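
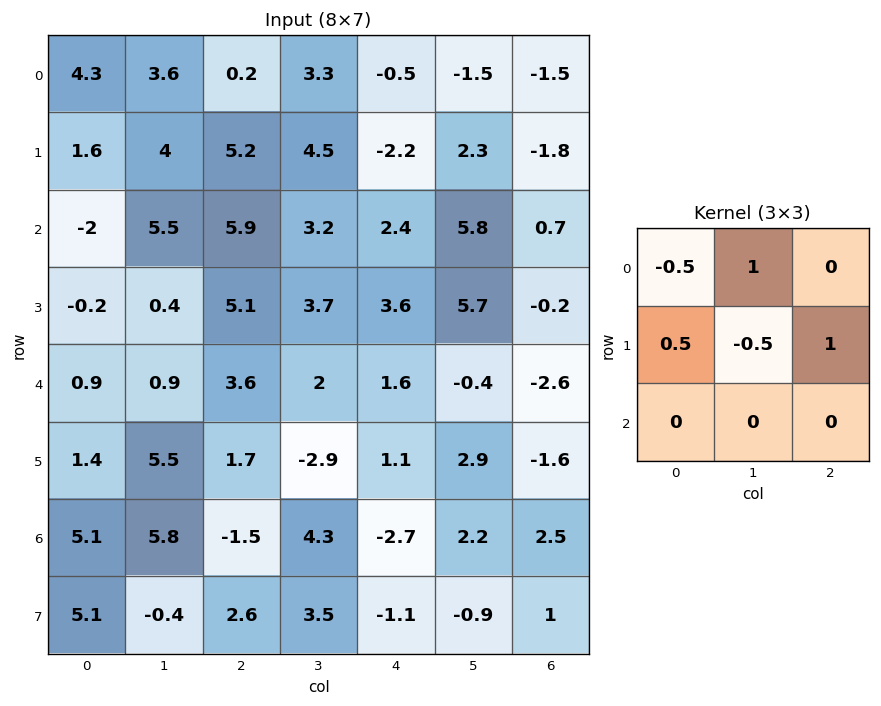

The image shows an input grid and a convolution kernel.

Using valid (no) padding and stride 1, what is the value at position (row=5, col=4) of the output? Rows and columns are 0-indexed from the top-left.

2.4

The receptive field on the input at this output position is [1.1 2.9 -1.6 / -2.7 2.2 2.5 / -1.1 -0.9 1]. Elementwise product with the kernel and sum: 1.1·-0.5 + 2.9·1 + -2.7·0.5 + 2.2·-0.5 + 2.5·1.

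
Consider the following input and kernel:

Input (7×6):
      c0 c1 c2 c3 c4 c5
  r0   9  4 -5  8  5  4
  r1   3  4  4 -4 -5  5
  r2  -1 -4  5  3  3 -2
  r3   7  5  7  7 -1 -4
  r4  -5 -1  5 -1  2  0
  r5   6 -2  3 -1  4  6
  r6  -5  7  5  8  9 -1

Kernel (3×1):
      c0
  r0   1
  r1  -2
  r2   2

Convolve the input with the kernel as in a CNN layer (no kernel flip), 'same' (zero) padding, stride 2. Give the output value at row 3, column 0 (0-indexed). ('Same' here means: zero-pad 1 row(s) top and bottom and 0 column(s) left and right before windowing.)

16

The receptive field on the zero-padded input at this output position is [6 / -5 / 0]. Elementwise product with the kernel and sum: 6·1 + -5·-2 + 0·2.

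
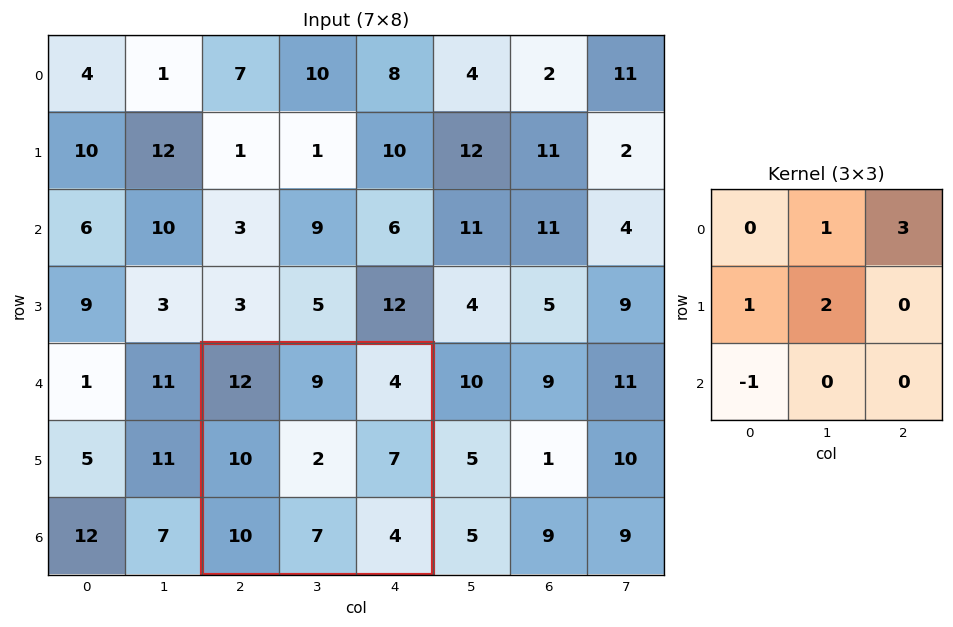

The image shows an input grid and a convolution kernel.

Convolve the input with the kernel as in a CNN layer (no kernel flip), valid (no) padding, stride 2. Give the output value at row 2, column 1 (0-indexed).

The receptive field on the input at this output position is [12 9 4 / 10 2 7 / 10 7 4]. Elementwise product with the kernel and sum: 9·1 + 4·3 + 10·1 + 2·2 + 10·-1.

25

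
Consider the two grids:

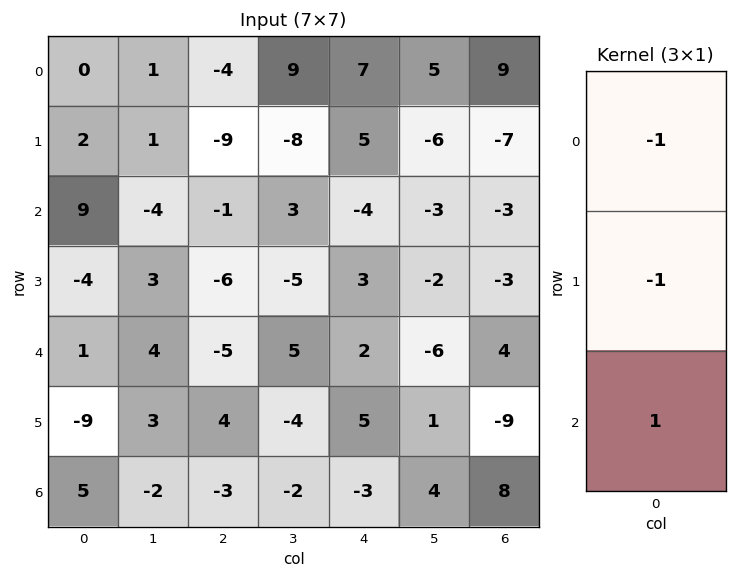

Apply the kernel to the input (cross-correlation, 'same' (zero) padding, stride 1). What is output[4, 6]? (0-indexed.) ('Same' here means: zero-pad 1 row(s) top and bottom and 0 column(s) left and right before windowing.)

-10

The receptive field on the zero-padded input at this output position is [-3 / 4 / -9]. Elementwise product with the kernel and sum: -3·-1 + 4·-1 + -9·1.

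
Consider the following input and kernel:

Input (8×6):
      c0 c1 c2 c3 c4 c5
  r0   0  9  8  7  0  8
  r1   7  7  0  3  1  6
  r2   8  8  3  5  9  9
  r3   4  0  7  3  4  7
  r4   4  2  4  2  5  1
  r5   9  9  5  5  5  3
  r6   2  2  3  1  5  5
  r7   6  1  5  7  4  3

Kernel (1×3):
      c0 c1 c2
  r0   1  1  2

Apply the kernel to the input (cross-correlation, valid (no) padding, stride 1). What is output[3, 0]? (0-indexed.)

The receptive field on the input at this output position is [4 0 7]. Elementwise product with the kernel and sum: 4·1 + 0·1 + 7·2.

18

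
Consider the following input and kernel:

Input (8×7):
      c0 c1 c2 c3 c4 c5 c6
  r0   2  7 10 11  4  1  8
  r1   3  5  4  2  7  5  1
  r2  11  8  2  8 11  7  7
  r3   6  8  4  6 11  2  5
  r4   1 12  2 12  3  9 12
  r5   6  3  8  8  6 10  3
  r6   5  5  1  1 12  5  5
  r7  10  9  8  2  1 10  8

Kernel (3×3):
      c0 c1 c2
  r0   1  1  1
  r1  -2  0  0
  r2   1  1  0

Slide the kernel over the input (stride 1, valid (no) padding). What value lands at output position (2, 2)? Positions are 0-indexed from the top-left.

The receptive field on the input at this output position is [2 8 11 / 4 6 11 / 2 12 3]. Elementwise product with the kernel and sum: 2·1 + 8·1 + 11·1 + 4·-2 + 2·1 + 12·1.

27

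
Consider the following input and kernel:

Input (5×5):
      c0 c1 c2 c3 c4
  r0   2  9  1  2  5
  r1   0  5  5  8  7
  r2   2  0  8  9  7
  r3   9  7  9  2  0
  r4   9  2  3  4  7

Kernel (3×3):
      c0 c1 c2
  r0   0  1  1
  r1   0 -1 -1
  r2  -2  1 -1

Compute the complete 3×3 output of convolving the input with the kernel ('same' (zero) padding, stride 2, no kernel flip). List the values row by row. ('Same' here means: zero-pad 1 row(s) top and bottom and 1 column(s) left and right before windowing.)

-16 -16 -14
5 -11 -4
5 4 -7

Output[0,0]: The receptive field on the zero-padded input at this output position is [0 0 0 / 0 2 9 / 0 0 5]. Elementwise product with the kernel and sum: 0·1 + 0·1 + 2·-1 + 9·-1 + 0·-2 + 0·1 + 5·-1.
Output[0,1]: The receptive field on the zero-padded input at this output position is [0 0 0 / 9 1 2 / 5 5 8]. Elementwise product with the kernel and sum: 0·1 + 0·1 + 1·-1 + 2·-1 + 5·-2 + 5·1 + 8·-1.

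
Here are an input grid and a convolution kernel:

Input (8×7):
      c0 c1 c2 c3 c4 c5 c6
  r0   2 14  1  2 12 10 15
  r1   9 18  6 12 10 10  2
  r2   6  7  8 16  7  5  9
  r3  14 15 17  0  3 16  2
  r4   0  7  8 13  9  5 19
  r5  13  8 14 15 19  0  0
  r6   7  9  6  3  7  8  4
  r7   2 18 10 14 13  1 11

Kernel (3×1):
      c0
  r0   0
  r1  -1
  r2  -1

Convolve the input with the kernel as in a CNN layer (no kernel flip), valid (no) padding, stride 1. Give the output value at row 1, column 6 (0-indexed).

The receptive field on the input at this output position is [2 / 9 / 2]. Elementwise product with the kernel and sum: 9·-1 + 2·-1.

-11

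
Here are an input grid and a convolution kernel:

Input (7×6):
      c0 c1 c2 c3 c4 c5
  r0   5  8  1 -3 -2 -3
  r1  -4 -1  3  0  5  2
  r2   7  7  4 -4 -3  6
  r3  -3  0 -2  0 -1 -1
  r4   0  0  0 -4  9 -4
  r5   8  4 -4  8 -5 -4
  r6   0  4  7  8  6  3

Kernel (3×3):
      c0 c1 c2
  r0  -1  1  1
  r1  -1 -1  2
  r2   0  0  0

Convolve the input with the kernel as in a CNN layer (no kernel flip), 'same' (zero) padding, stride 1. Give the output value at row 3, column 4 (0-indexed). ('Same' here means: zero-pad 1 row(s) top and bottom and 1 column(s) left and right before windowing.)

6

The receptive field on the zero-padded input at this output position is [-4 -3 6 / 0 -1 -1 / -4 9 -4]. Elementwise product with the kernel and sum: -4·-1 + -3·1 + 6·1 + 0·-1 + -1·-1 + -1·2.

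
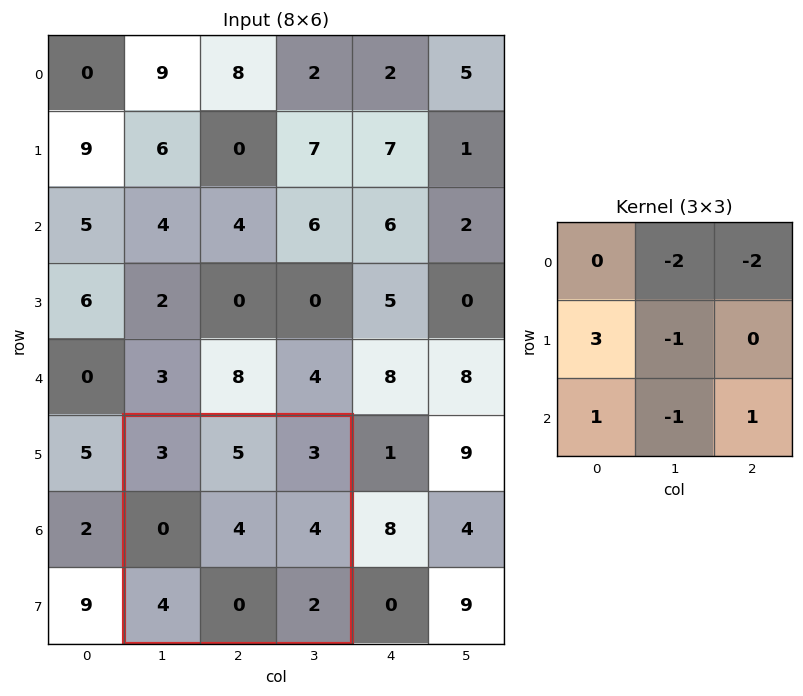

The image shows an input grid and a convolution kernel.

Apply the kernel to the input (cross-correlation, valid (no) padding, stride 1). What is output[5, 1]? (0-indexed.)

The receptive field on the input at this output position is [3 5 3 / 0 4 4 / 4 0 2]. Elementwise product with the kernel and sum: 5·-2 + 3·-2 + 0·3 + 4·-1 + 4·1 + 0·-1 + 2·1.

-14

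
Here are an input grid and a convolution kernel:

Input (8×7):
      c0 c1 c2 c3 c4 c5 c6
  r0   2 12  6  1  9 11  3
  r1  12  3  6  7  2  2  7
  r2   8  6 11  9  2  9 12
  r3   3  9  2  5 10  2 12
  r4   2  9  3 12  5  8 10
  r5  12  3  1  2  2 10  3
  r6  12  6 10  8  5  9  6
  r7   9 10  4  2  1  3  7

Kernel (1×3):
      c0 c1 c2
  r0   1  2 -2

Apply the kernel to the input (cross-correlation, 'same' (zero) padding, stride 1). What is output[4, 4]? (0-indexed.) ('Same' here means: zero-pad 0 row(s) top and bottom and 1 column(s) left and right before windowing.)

The receptive field on the zero-padded input at this output position is [12 5 8]. Elementwise product with the kernel and sum: 12·1 + 5·2 + 8·-2.

6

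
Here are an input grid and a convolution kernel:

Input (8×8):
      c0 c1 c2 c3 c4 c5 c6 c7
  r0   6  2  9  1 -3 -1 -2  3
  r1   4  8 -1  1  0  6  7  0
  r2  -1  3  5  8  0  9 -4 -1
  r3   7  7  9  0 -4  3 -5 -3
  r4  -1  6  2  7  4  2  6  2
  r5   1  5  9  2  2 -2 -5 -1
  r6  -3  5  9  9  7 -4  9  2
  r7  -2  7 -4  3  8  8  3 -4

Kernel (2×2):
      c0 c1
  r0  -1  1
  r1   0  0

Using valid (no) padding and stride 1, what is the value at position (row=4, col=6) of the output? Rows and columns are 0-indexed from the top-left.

The receptive field on the input at this output position is [6 2 / -5 -1]. Elementwise product with the kernel and sum: 6·-1 + 2·1.

-4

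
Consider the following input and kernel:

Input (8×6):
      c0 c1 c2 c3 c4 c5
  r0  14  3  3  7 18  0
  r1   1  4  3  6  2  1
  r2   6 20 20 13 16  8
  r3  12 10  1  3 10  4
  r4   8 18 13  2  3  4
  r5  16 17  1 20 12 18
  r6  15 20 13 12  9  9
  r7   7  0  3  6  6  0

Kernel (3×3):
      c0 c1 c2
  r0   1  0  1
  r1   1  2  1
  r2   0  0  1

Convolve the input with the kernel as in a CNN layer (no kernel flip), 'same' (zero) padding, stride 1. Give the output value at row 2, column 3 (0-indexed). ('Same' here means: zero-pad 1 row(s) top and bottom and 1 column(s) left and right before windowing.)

The receptive field on the zero-padded input at this output position is [3 6 2 / 20 13 16 / 1 3 10]. Elementwise product with the kernel and sum: 3·1 + 2·1 + 20·1 + 13·2 + 16·1 + 10·1.

77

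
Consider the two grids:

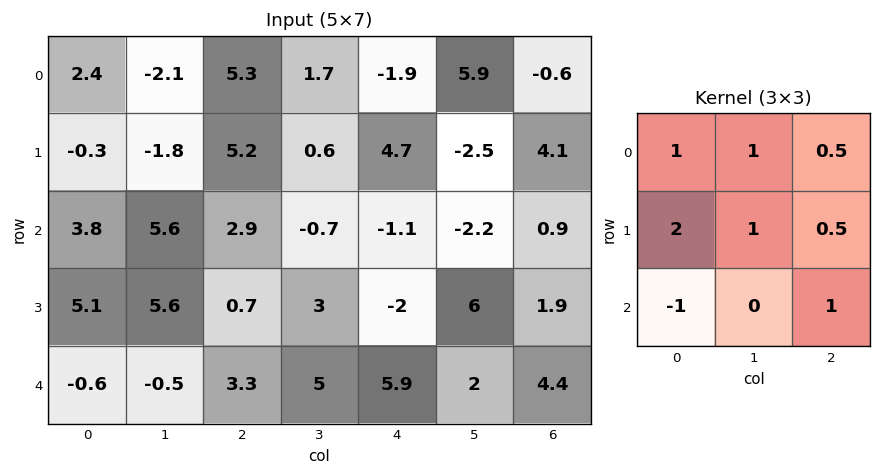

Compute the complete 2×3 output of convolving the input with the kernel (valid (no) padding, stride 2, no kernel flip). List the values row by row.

2.25 15.4 14.65
30.9 7.65 -1.4

Output[0,0]: The receptive field on the input at this output position is [2.4 -2.1 5.3 / -0.3 -1.8 5.2 / 3.8 5.6 2.9]. Elementwise product with the kernel and sum: 2.4·1 + -2.1·1 + 5.3·0.5 + -0.3·2 + -1.8·1 + 5.2·0.5 + 3.8·-1 + 2.9·1.
Output[0,1]: The receptive field on the input at this output position is [5.3 1.7 -1.9 / 5.2 0.6 4.7 / 2.9 -0.7 -1.1]. Elementwise product with the kernel and sum: 5.3·1 + 1.7·1 + -1.9·0.5 + 5.2·2 + 0.6·1 + 4.7·0.5 + 2.9·-1 + -1.1·1.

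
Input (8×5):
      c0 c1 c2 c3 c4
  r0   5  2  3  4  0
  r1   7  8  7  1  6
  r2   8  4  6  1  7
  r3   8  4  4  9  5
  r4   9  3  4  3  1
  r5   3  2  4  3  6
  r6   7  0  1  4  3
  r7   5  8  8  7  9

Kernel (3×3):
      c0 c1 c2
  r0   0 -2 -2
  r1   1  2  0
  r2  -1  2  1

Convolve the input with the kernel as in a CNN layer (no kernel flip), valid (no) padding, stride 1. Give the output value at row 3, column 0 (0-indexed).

4

The receptive field on the input at this output position is [8 4 4 / 9 3 4 / 3 2 4]. Elementwise product with the kernel and sum: 4·-2 + 4·-2 + 9·1 + 3·2 + 3·-1 + 2·2 + 4·1.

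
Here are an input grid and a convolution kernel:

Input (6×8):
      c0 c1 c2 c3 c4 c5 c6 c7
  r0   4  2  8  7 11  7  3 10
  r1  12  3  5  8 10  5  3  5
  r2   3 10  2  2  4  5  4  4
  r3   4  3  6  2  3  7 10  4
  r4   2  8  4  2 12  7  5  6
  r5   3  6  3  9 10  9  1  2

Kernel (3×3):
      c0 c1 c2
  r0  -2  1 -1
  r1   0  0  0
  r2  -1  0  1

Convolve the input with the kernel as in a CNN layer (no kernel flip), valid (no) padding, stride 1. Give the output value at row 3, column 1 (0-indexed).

The receptive field on the input at this output position is [3 6 2 / 8 4 2 / 6 3 9]. Elementwise product with the kernel and sum: 3·-2 + 6·1 + 2·-1 + 6·-1 + 9·1.

1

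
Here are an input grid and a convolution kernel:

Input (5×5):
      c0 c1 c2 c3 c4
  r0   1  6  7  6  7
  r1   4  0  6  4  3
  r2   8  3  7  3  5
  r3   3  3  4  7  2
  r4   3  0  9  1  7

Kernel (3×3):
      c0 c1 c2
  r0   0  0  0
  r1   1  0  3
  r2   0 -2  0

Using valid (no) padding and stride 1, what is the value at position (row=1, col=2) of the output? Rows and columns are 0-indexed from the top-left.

8

The receptive field on the input at this output position is [6 4 3 / 7 3 5 / 4 7 2]. Elementwise product with the kernel and sum: 7·1 + 5·3 + 7·-2.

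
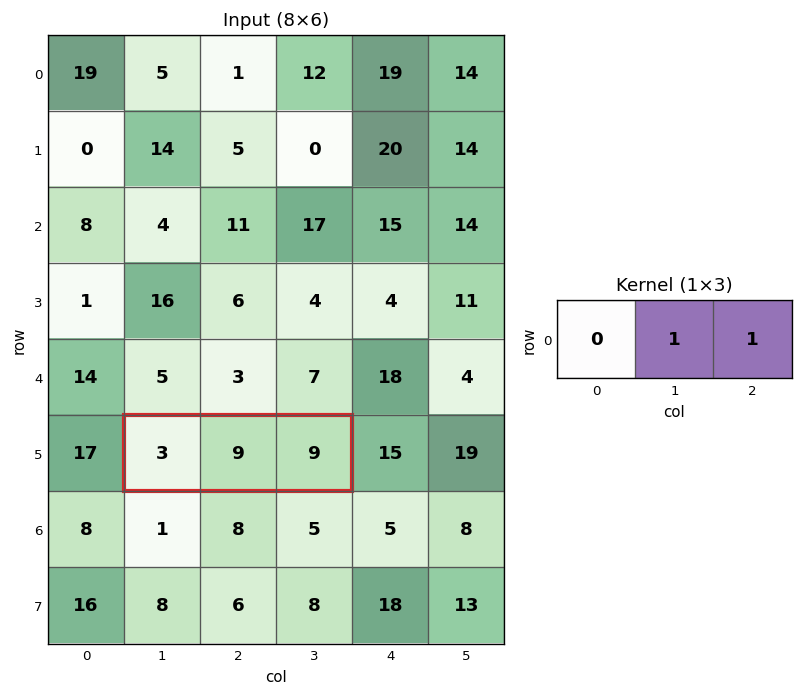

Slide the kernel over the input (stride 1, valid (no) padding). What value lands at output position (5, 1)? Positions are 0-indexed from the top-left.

18

The receptive field on the input at this output position is [3 9 9]. Elementwise product with the kernel and sum: 9·1 + 9·1.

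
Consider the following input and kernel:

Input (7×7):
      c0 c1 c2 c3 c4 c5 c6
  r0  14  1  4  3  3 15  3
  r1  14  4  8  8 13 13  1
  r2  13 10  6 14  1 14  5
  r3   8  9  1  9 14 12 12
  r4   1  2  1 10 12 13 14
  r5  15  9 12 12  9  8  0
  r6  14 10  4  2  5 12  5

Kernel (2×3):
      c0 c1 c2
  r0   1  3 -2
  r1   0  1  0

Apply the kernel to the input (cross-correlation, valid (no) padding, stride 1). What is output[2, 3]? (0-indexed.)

3

The receptive field on the input at this output position is [14 1 14 / 9 14 12]. Elementwise product with the kernel and sum: 14·1 + 1·3 + 14·-2 + 14·1.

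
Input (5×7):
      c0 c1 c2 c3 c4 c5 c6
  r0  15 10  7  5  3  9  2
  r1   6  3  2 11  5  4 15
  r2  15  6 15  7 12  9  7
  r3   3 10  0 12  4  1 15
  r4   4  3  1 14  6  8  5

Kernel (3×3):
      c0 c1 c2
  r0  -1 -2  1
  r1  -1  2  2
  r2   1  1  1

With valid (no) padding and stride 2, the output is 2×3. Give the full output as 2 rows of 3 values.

12 50 42
13 36 24

Output[0,0]: The receptive field on the input at this output position is [15 10 7 / 6 3 2 / 15 6 15]. Elementwise product with the kernel and sum: 15·-1 + 10·-2 + 7·1 + 6·-1 + 3·2 + 2·2 + 15·1 + 6·1 + 15·1.
Output[0,1]: The receptive field on the input at this output position is [7 5 3 / 2 11 5 / 15 7 12]. Elementwise product with the kernel and sum: 7·-1 + 5·-2 + 3·1 + 2·-1 + 11·2 + 5·2 + 15·1 + 7·1 + 12·1.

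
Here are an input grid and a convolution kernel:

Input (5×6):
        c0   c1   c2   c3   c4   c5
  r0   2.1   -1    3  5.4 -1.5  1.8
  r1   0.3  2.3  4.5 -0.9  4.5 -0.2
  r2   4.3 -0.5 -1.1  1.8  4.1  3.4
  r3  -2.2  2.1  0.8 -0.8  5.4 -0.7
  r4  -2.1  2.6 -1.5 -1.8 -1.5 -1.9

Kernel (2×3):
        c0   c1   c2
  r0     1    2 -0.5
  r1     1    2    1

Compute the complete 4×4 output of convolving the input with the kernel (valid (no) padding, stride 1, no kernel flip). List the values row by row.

8 12.7 21.75 9.4
4.85 10.85 7.05 21.6
6.65 -0.7 5.05 17.6
3.2 1.9 -10.1 3.65

Output[0,0]: The receptive field on the input at this output position is [2.1 -1 3 / 0.3 2.3 4.5]. Elementwise product with the kernel and sum: 2.1·1 + -1·2 + 3·-0.5 + 0.3·1 + 2.3·2 + 4.5·1.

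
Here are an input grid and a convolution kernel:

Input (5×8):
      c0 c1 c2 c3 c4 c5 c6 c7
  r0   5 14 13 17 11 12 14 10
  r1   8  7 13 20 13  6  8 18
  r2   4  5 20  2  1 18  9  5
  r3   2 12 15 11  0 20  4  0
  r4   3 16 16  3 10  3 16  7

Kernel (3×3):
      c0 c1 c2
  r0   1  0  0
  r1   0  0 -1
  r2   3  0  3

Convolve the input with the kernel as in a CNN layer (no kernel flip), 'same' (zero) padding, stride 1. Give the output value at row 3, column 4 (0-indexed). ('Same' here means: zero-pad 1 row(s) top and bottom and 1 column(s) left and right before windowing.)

The receptive field on the zero-padded input at this output position is [2 1 18 / 11 0 20 / 3 10 3]. Elementwise product with the kernel and sum: 2·1 + 20·-1 + 3·3 + 3·3.

0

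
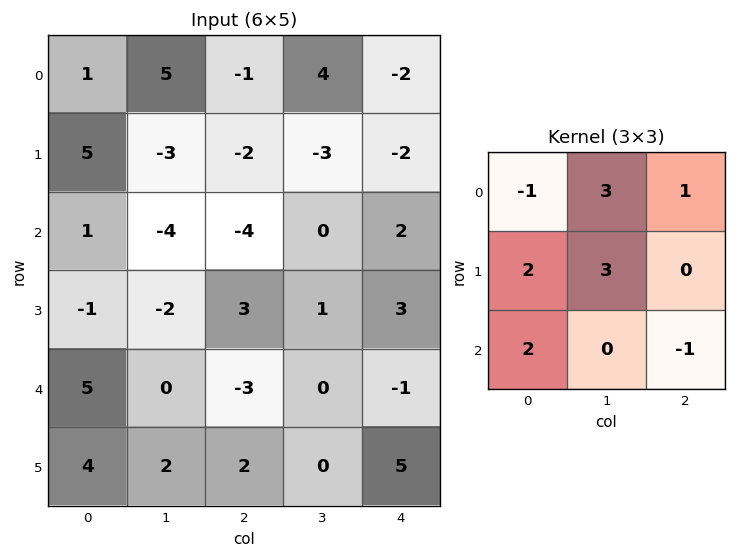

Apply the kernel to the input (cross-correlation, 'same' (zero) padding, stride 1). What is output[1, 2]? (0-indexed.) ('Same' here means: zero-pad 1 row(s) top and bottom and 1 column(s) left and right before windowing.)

-24

The receptive field on the zero-padded input at this output position is [5 -1 4 / -3 -2 -3 / -4 -4 0]. Elementwise product with the kernel and sum: 5·-1 + -1·3 + 4·1 + -3·2 + -2·3 + -4·2 + 0·-1.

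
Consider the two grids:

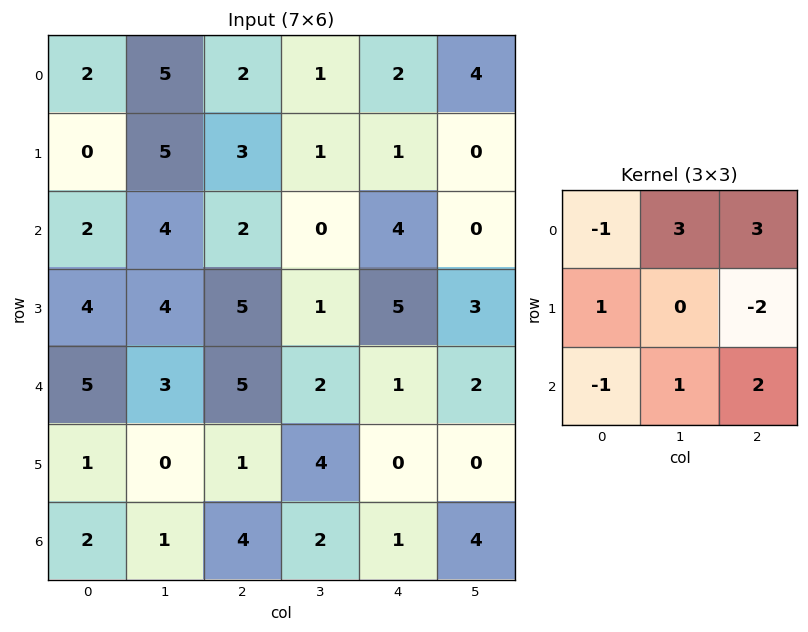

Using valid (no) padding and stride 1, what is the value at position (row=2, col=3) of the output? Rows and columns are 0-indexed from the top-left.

10

The receptive field on the input at this output position is [0 4 0 / 1 5 3 / 2 1 2]. Elementwise product with the kernel and sum: 0·-1 + 4·3 + 0·3 + 1·1 + 3·-2 + 2·-1 + 1·1 + 2·2.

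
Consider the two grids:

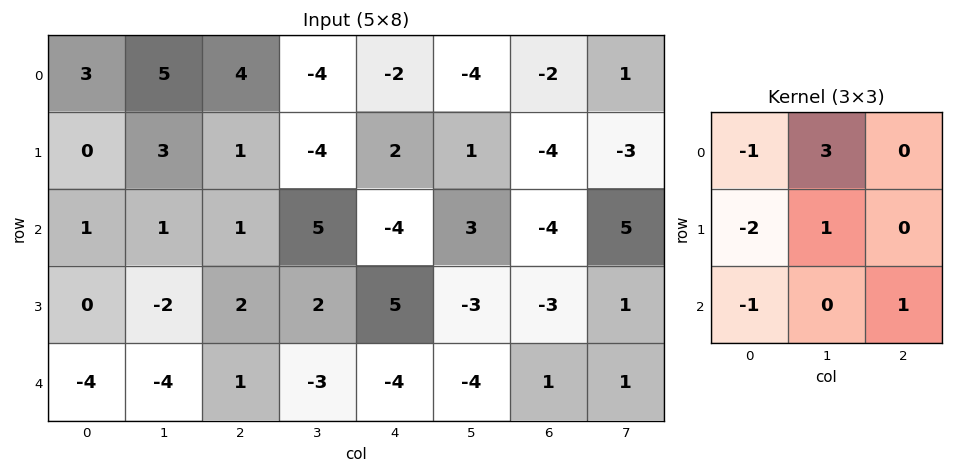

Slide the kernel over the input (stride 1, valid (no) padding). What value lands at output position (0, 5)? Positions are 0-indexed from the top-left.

The receptive field on the input at this output position is [-4 -2 1 / 1 -4 -3 / 3 -4 5]. Elementwise product with the kernel and sum: -4·-1 + -2·3 + 1·-2 + -4·1 + 3·-1 + 5·1.

-6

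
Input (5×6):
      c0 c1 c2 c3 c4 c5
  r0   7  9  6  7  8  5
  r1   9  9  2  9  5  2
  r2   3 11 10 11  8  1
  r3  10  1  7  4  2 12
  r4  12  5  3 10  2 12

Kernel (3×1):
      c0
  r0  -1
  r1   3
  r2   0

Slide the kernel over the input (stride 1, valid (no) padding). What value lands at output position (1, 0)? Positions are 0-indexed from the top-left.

The receptive field on the input at this output position is [9 / 3 / 10]. Elementwise product with the kernel and sum: 9·-1 + 3·3.

0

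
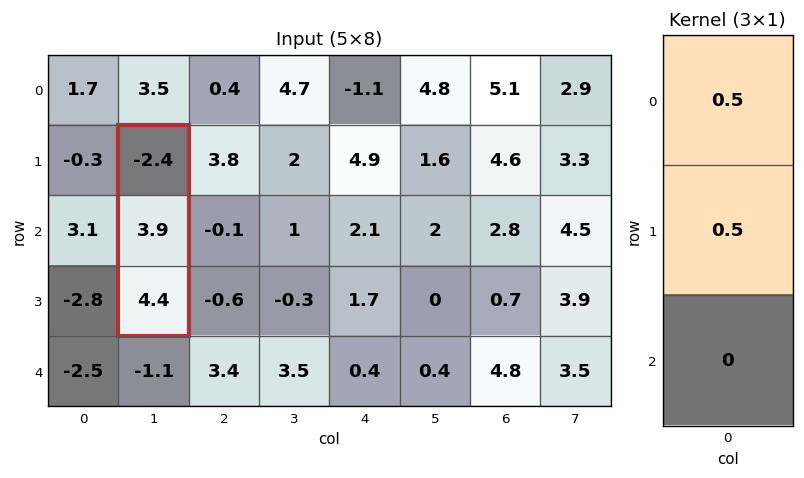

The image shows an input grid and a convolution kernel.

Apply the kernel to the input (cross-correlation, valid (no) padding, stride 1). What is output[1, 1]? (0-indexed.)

0.75

The receptive field on the input at this output position is [-2.4 / 3.9 / 4.4]. Elementwise product with the kernel and sum: -2.4·0.5 + 3.9·0.5.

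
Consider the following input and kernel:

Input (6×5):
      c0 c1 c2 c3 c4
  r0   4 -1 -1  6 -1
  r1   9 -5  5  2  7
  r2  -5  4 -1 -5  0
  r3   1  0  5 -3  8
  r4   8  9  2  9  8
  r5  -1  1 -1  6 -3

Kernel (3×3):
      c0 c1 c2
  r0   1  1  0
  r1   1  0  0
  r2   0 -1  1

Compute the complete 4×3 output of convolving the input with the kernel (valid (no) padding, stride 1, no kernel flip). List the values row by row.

7 -11 15
4 -4 17
-7 10 -2
7 21 -5

Output[0,0]: The receptive field on the input at this output position is [4 -1 -1 / 9 -5 5 / -5 4 -1]. Elementwise product with the kernel and sum: 4·1 + -1·1 + 9·1 + 4·-1 + -1·1.
Output[0,1]: The receptive field on the input at this output position is [-1 -1 6 / -5 5 2 / 4 -1 -5]. Elementwise product with the kernel and sum: -1·1 + -1·1 + -5·1 + -1·-1 + -5·1.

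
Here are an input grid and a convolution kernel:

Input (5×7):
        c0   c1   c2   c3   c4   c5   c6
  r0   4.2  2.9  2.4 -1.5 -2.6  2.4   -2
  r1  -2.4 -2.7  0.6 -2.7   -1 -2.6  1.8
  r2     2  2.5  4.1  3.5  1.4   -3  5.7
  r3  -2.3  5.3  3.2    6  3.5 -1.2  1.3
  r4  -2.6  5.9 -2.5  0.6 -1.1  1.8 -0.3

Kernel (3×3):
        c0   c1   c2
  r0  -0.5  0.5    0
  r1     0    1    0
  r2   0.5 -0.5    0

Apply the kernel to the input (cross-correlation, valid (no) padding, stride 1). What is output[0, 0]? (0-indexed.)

The receptive field on the input at this output position is [4.2 2.9 2.4 / -2.4 -2.7 0.6 / 2 2.5 4.1]. Elementwise product with the kernel and sum: 4.2·-0.5 + 2.9·0.5 + -2.7·1 + 2·0.5 + 2.5·-0.5.

-3.6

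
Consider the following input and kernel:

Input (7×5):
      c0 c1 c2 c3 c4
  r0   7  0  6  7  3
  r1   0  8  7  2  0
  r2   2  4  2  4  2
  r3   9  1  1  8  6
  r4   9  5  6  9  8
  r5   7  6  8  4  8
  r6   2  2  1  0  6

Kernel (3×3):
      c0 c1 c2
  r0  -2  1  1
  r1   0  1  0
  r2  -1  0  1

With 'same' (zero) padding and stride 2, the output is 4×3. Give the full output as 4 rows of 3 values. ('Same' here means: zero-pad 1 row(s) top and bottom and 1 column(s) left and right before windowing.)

15 0 1
11 2 -10
25 11 -6
15 1 6

Output[0,0]: The receptive field on the zero-padded input at this output position is [0 0 0 / 0 7 0 / 0 0 8]. Elementwise product with the kernel and sum: 0·-2 + 0·1 + 0·1 + 7·1 + 0·-1 + 8·1.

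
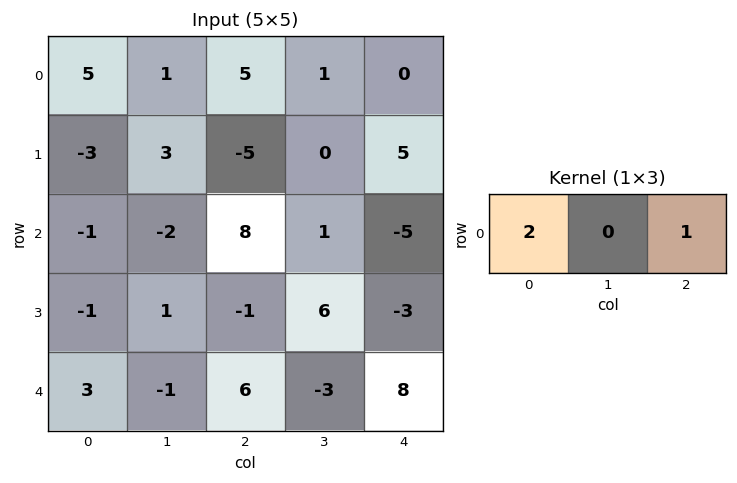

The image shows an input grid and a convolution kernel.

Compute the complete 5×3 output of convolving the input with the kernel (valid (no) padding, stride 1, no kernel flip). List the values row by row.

Output[0,0]: The receptive field on the input at this output position is [5 1 5]. Elementwise product with the kernel and sum: 5·2 + 5·1.

15 3 10
-11 6 -5
6 -3 11
-3 8 -5
12 -5 20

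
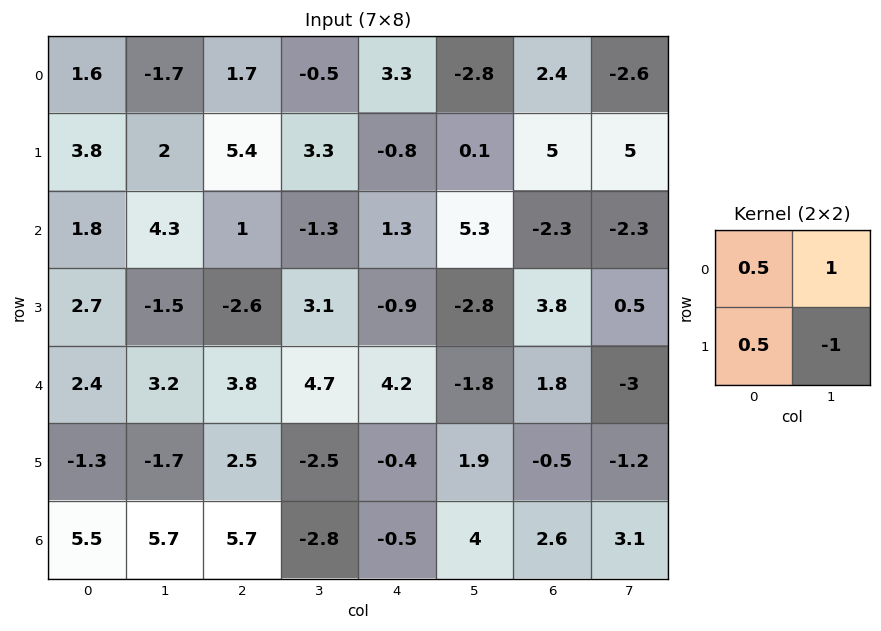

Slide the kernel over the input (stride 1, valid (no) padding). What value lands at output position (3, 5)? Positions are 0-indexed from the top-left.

The receptive field on the input at this output position is [-2.8 3.8 / -1.8 1.8]. Elementwise product with the kernel and sum: -2.8·0.5 + 3.8·1 + -1.8·0.5 + 1.8·-1.

-0.3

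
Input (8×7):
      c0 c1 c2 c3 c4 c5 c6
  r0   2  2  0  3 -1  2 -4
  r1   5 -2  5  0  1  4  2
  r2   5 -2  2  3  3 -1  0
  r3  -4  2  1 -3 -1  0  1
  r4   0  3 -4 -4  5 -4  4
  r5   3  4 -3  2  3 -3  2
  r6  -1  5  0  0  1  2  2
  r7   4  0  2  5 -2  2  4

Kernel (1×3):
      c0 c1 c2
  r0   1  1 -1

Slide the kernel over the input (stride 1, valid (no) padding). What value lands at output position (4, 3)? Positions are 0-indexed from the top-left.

5

The receptive field on the input at this output position is [-4 5 -4]. Elementwise product with the kernel and sum: -4·1 + 5·1 + -4·-1.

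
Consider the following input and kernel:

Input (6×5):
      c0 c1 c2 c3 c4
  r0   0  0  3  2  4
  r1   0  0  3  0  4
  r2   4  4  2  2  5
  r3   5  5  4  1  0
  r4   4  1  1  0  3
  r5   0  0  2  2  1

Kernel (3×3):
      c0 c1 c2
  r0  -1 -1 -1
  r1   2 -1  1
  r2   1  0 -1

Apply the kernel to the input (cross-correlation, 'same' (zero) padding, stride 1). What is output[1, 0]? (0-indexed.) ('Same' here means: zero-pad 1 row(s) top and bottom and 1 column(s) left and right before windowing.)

-4

The receptive field on the zero-padded input at this output position is [0 0 0 / 0 0 0 / 0 4 4]. Elementwise product with the kernel and sum: 0·-1 + 0·-1 + 0·-1 + 0·2 + 0·-1 + 0·1 + 0·1 + 4·-1.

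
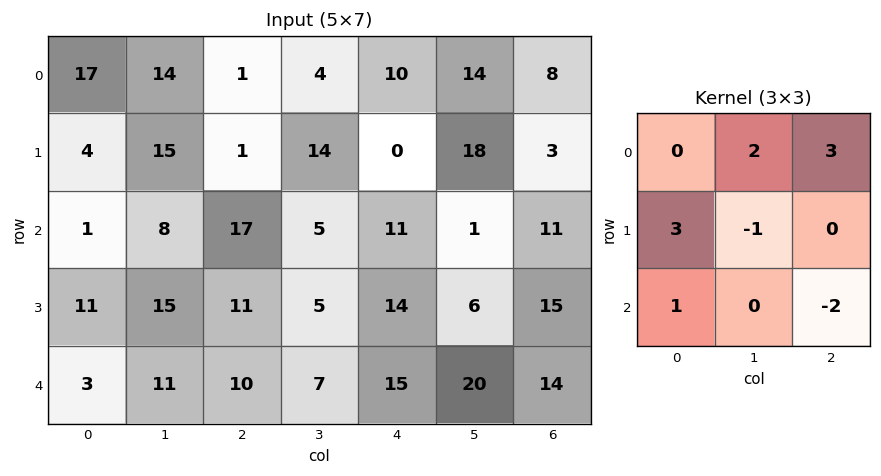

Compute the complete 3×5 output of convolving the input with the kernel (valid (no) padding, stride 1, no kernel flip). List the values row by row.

-5 56 22 107 23
17 56 57 51 61
68 80 51 -7 58

Output[0,0]: The receptive field on the input at this output position is [17 14 1 / 4 15 1 / 1 8 17]. Elementwise product with the kernel and sum: 14·2 + 1·3 + 4·3 + 15·-1 + 1·1 + 17·-2.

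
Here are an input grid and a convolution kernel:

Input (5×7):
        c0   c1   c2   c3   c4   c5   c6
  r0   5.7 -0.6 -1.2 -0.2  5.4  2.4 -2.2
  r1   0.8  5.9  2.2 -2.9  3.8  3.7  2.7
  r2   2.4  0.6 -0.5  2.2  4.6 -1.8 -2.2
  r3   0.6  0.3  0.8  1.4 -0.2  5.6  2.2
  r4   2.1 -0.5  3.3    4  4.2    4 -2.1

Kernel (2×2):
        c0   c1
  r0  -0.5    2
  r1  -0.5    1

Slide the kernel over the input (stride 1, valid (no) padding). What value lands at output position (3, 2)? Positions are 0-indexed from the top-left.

The receptive field on the input at this output position is [0.8 1.4 / 3.3 4]. Elementwise product with the kernel and sum: 0.8·-0.5 + 1.4·2 + 3.3·-0.5 + 4·1.

4.75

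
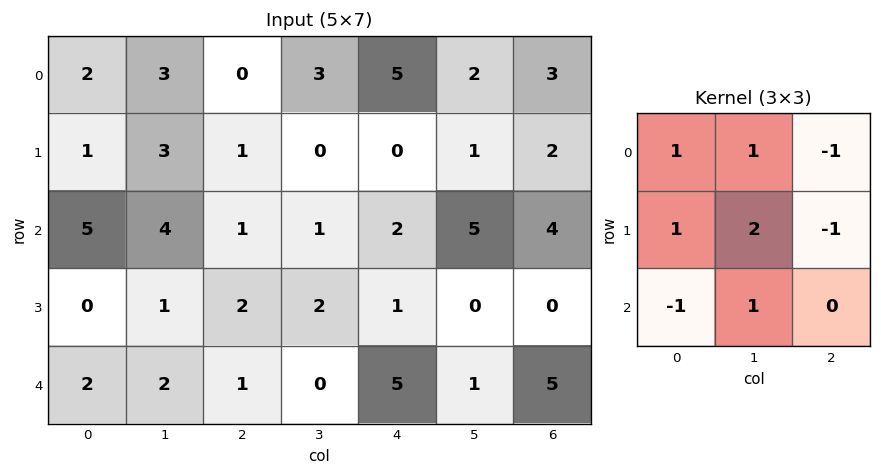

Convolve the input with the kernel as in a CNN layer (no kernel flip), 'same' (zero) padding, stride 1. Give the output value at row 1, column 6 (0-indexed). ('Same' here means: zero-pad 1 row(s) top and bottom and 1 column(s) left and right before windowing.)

The receptive field on the zero-padded input at this output position is [2 3 0 / 1 2 0 / 5 4 0]. Elementwise product with the kernel and sum: 2·1 + 3·1 + 0·-1 + 1·1 + 2·2 + 0·-1 + 5·-1 + 4·1.

9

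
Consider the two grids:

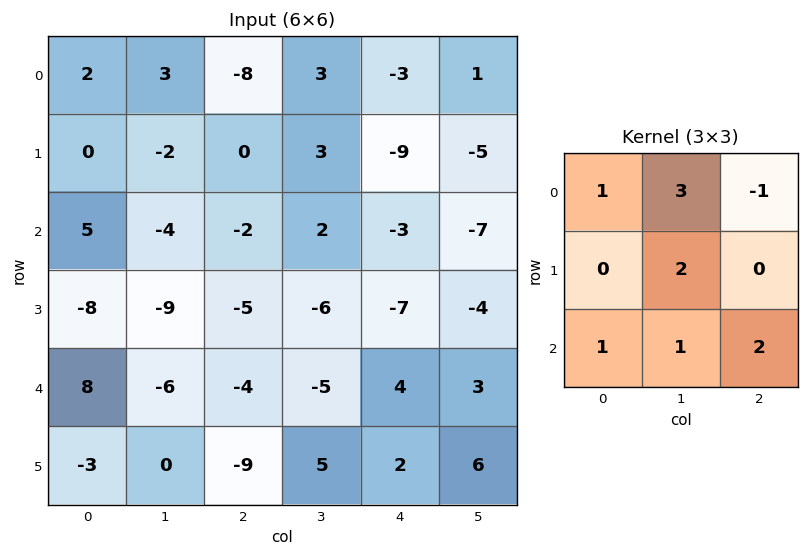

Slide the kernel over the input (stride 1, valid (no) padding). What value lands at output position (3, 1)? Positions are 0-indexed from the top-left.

-25

The receptive field on the input at this output position is [-9 -5 -6 / -6 -4 -5 / 0 -9 5]. Elementwise product with the kernel and sum: -9·1 + -5·3 + -6·-1 + -4·2 + 0·1 + -9·1 + 5·2.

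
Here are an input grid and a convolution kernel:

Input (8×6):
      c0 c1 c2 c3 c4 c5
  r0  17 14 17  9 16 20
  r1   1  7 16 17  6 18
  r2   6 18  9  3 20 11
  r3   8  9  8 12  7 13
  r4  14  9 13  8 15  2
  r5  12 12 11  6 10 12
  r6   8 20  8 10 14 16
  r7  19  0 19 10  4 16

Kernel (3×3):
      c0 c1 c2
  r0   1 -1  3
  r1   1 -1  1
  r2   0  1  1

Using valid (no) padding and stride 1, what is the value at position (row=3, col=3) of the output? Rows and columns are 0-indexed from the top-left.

61

The receptive field on the input at this output position is [12 7 13 / 8 15 2 / 6 10 12]. Elementwise product with the kernel and sum: 12·1 + 7·-1 + 13·3 + 8·1 + 15·-1 + 2·1 + 10·1 + 12·1.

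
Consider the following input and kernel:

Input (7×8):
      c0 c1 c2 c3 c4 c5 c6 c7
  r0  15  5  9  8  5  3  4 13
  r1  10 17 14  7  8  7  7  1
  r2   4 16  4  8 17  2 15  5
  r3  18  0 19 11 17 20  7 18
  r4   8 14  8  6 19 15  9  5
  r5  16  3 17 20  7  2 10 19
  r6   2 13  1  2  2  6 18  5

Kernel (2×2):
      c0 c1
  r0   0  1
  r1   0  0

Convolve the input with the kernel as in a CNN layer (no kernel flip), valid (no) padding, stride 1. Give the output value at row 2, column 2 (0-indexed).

The receptive field on the input at this output position is [4 8 / 19 11]. Elementwise product with the kernel and sum: 8·1.

8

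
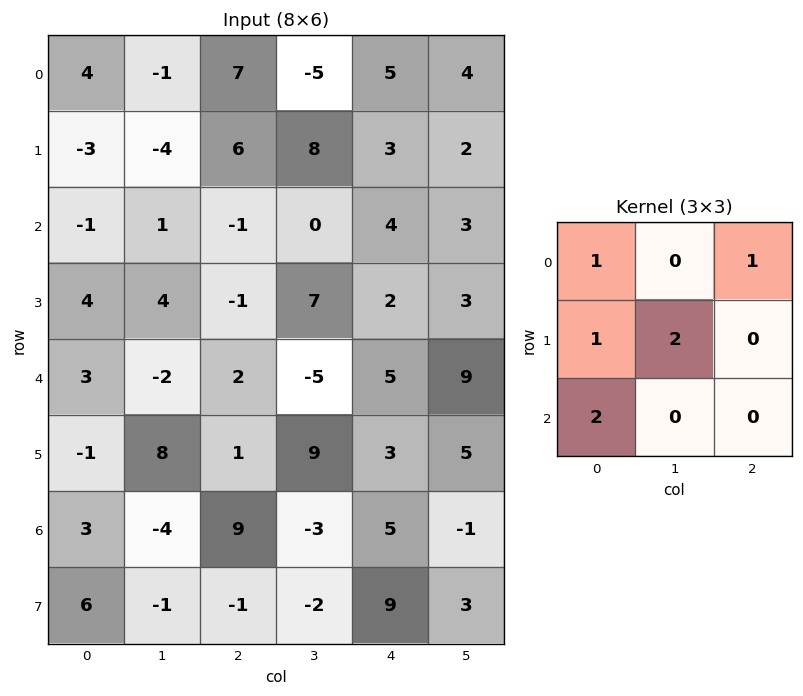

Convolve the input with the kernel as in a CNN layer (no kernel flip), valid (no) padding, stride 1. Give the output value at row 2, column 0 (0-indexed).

16

The receptive field on the input at this output position is [-1 1 -1 / 4 4 -1 / 3 -2 2]. Elementwise product with the kernel and sum: -1·1 + -1·1 + 4·1 + 4·2 + 3·2.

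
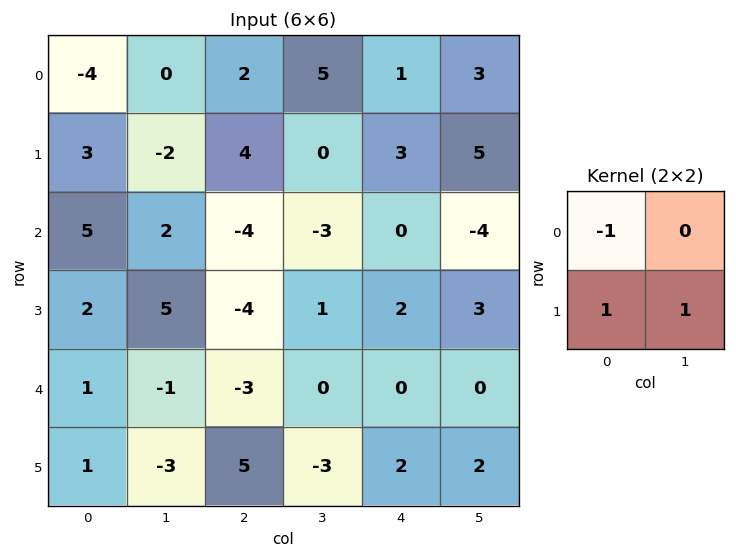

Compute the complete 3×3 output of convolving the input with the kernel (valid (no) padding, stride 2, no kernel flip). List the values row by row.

Output[0,0]: The receptive field on the input at this output position is [-4 0 / 3 -2]. Elementwise product with the kernel and sum: -4·-1 + 3·1 + -2·1.

5 2 7
2 1 5
-3 5 4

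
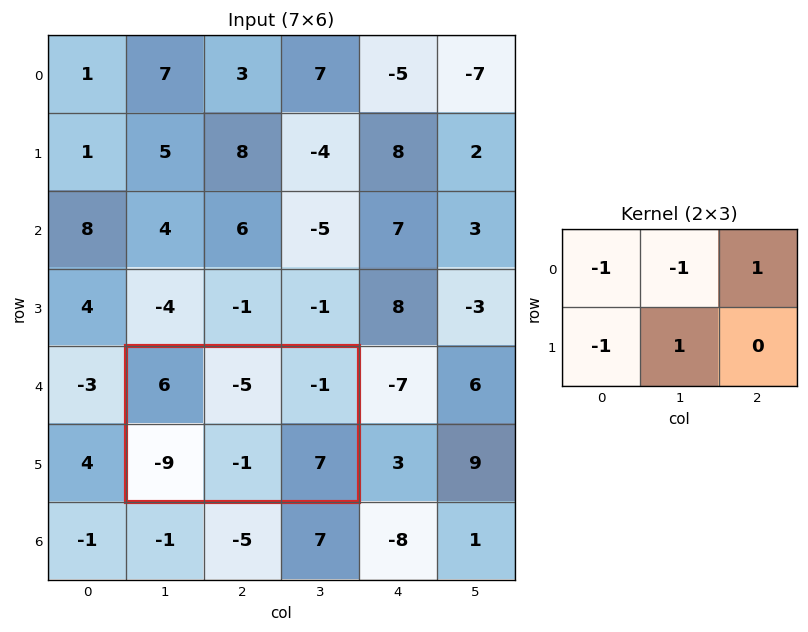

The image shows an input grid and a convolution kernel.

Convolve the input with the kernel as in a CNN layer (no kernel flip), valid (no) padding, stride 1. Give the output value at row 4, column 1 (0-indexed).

The receptive field on the input at this output position is [6 -5 -1 / -9 -1 7]. Elementwise product with the kernel and sum: 6·-1 + -5·-1 + -1·1 + -9·-1 + -1·1.

6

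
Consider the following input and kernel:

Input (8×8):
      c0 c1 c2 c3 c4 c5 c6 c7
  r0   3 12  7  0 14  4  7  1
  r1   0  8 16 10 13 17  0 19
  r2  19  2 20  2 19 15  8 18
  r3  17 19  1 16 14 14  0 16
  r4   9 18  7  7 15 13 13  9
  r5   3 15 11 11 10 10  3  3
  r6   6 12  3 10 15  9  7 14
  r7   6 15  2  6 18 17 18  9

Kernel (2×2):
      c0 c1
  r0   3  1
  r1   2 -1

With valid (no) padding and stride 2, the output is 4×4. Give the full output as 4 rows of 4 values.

Output[0,0]: The receptive field on the input at this output position is [3 12 / 0 8]. Elementwise product with the kernel and sum: 3·3 + 12·1 + 0·2 + 8·-1.
Output[0,1]: The receptive field on the input at this output position is [7 0 / 16 10]. Elementwise product with the kernel and sum: 7·3 + 0·1 + 16·2 + 10·-1.

13 43 55 3
74 48 86 26
36 39 68 51
27 17 73 62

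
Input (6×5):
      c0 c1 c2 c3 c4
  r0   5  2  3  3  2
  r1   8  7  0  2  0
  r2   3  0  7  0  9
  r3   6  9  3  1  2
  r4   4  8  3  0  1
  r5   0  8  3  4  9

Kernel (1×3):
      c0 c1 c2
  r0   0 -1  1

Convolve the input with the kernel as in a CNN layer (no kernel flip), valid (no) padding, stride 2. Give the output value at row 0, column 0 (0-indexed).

The receptive field on the input at this output position is [5 2 3]. Elementwise product with the kernel and sum: 2·-1 + 3·1.

1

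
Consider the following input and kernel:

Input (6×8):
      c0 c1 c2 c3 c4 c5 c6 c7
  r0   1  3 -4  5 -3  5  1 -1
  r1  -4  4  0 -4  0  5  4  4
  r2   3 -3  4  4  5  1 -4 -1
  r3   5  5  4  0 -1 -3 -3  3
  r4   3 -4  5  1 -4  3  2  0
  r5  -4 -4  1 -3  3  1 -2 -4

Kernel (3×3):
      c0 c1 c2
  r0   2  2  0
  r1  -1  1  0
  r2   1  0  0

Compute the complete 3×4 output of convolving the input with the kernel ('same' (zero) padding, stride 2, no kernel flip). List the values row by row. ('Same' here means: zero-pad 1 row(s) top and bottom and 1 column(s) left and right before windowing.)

Output[0,0]: The receptive field on the zero-padded input at this output position is [0 0 0 / 0 1 3 / 0 -4 4]. Elementwise product with the kernel and sum: 0·2 + 0·2 + 0·-1 + 1·1 + 0·1.
Output[0,1]: The receptive field on the zero-padded input at this output position is [0 0 0 / 3 -4 5 / 4 0 -4]. Elementwise product with the kernel and sum: 0·2 + 0·2 + 3·-1 + -4·1 + 4·1.

1 -3 -12 1
-5 20 -7 10
13 23 -10 -12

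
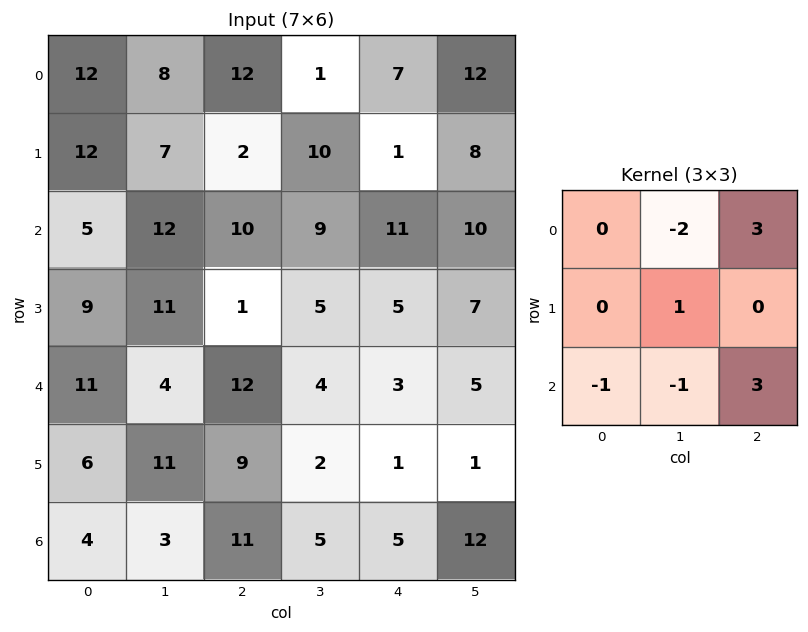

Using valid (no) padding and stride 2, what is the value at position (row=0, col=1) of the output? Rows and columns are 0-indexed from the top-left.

The receptive field on the input at this output position is [12 1 7 / 2 10 1 / 10 9 11]. Elementwise product with the kernel and sum: 1·-2 + 7·3 + 10·1 + 10·-1 + 9·-1 + 11·3.

43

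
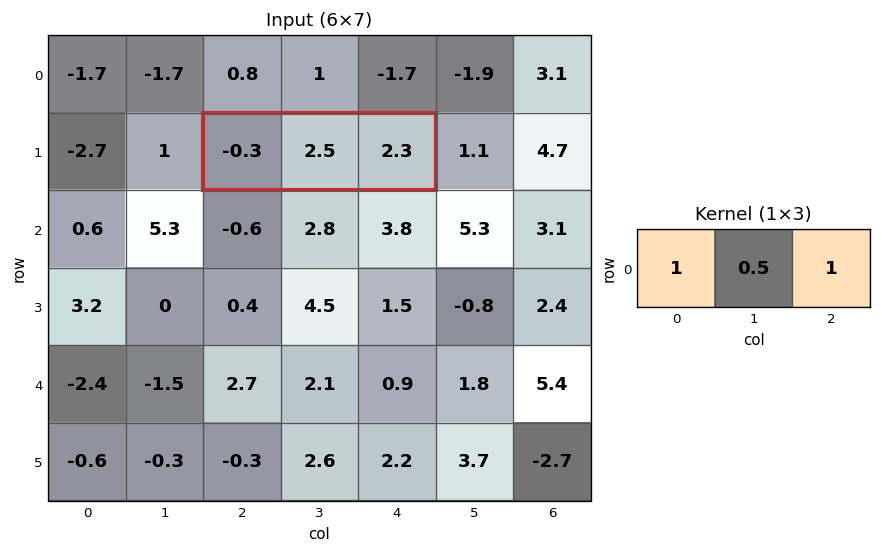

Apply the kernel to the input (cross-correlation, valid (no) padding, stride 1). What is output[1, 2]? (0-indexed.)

3.25

The receptive field on the input at this output position is [-0.3 2.5 2.3]. Elementwise product with the kernel and sum: -0.3·1 + 2.5·0.5 + 2.3·1.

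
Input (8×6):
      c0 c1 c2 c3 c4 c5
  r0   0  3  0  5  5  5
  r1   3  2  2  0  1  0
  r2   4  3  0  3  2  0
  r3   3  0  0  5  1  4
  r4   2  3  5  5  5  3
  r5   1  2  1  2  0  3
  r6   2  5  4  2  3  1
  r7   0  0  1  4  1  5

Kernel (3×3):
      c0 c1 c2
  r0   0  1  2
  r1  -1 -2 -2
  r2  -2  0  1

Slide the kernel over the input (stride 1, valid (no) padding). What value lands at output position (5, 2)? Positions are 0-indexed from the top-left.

The receptive field on the input at this output position is [1 2 0 / 4 2 3 / 1 4 1]. Elementwise product with the kernel and sum: 2·1 + 0·2 + 4·-1 + 2·-2 + 3·-2 + 1·-2 + 1·1.

-13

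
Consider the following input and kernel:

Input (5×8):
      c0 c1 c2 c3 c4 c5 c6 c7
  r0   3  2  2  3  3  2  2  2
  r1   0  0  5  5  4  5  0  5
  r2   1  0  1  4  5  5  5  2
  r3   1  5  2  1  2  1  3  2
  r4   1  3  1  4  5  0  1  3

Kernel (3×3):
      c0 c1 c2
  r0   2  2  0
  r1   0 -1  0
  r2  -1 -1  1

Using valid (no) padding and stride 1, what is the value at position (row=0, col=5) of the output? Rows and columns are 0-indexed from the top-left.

0

The receptive field on the input at this output position is [2 2 2 / 5 0 5 / 5 5 2]. Elementwise product with the kernel and sum: 2·2 + 2·2 + 0·-1 + 5·-1 + 5·-1 + 2·1.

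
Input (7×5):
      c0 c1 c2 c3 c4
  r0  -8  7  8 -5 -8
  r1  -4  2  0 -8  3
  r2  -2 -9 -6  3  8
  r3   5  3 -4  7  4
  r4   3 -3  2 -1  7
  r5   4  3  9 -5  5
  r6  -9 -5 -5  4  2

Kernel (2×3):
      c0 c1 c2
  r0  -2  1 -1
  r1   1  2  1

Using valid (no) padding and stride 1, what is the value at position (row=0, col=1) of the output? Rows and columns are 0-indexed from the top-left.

-7

The receptive field on the input at this output position is [7 8 -5 / 2 0 -8]. Elementwise product with the kernel and sum: 7·-2 + 8·1 + -5·-1 + 2·1 + 0·2 + -8·1.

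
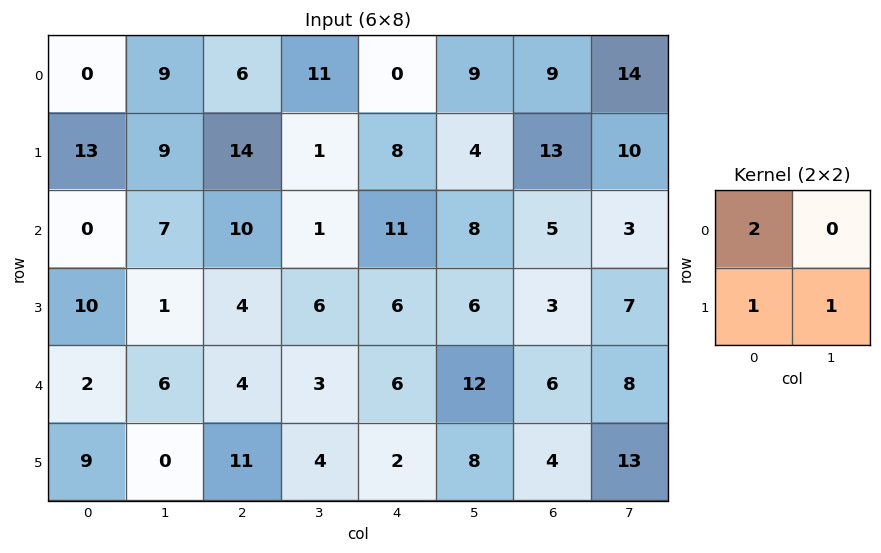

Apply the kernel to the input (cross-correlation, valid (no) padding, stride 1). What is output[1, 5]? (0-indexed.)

The receptive field on the input at this output position is [4 13 / 8 5]. Elementwise product with the kernel and sum: 4·2 + 8·1 + 5·1.

21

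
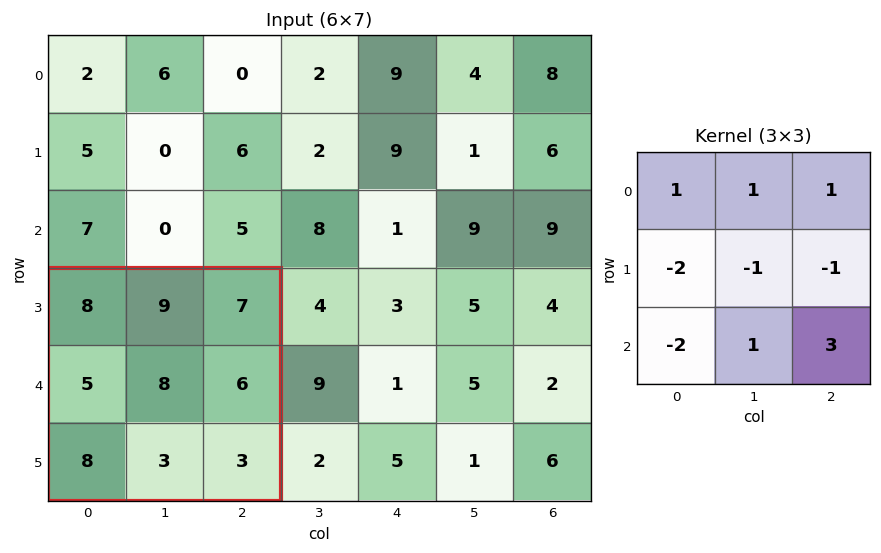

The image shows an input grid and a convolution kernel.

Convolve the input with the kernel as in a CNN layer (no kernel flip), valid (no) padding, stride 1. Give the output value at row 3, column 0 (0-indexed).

-4

The receptive field on the input at this output position is [8 9 7 / 5 8 6 / 8 3 3]. Elementwise product with the kernel and sum: 8·1 + 9·1 + 7·1 + 5·-2 + 8·-1 + 6·-1 + 8·-2 + 3·1 + 3·3.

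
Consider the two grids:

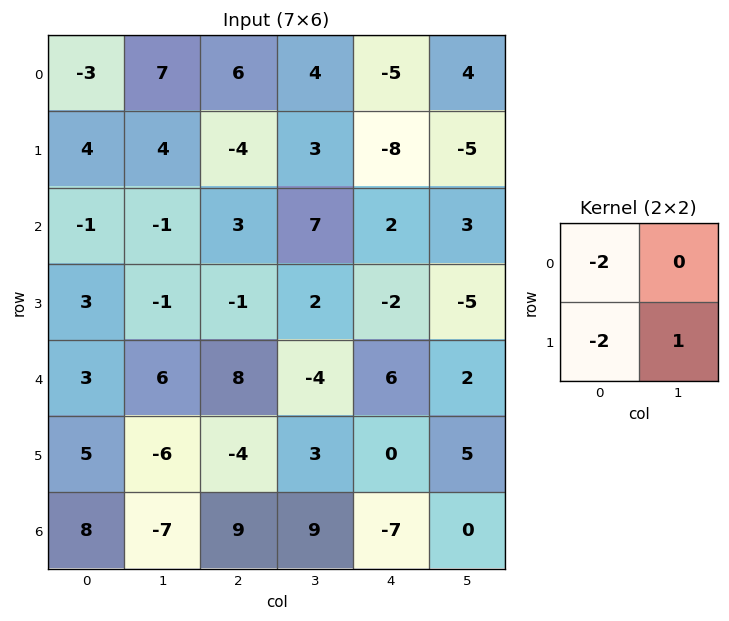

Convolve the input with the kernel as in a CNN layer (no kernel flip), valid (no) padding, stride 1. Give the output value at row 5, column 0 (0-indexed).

The receptive field on the input at this output position is [5 -6 / 8 -7]. Elementwise product with the kernel and sum: 5·-2 + 8·-2 + -7·1.

-33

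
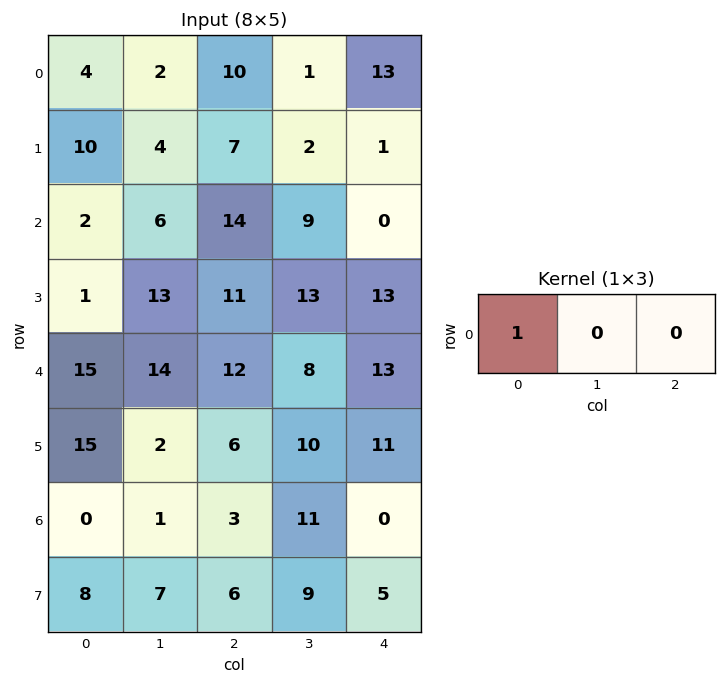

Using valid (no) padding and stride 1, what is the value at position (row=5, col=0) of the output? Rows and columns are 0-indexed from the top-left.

15

The receptive field on the input at this output position is [15 2 6]. Elementwise product with the kernel and sum: 15·1.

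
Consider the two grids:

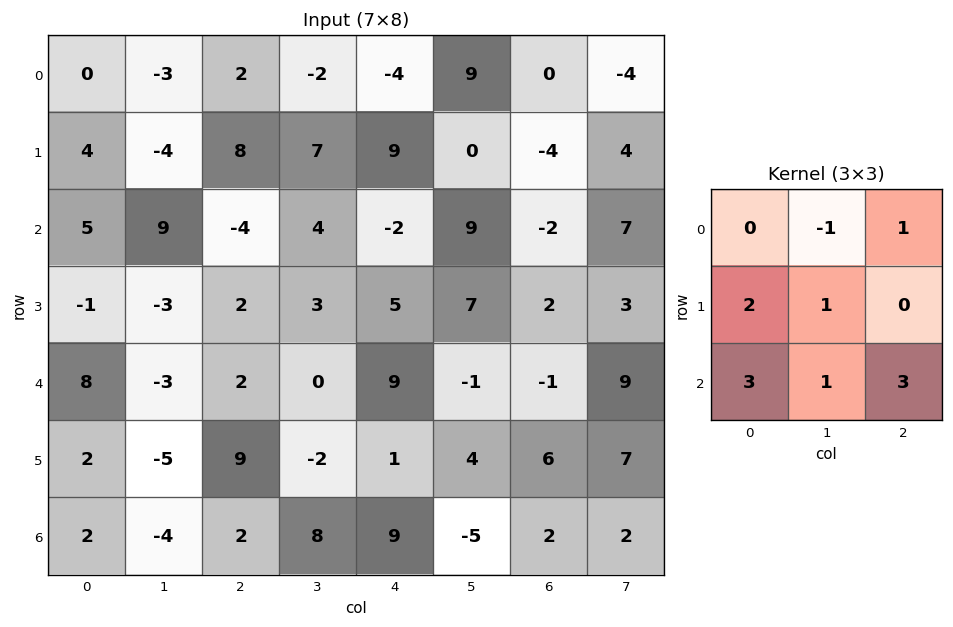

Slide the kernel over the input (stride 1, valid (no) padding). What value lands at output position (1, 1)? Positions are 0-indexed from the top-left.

The receptive field on the input at this output position is [-4 8 7 / 9 -4 4 / -3 2 3]. Elementwise product with the kernel and sum: 8·-1 + 7·1 + 9·2 + -4·1 + -3·3 + 2·1 + 3·3.

15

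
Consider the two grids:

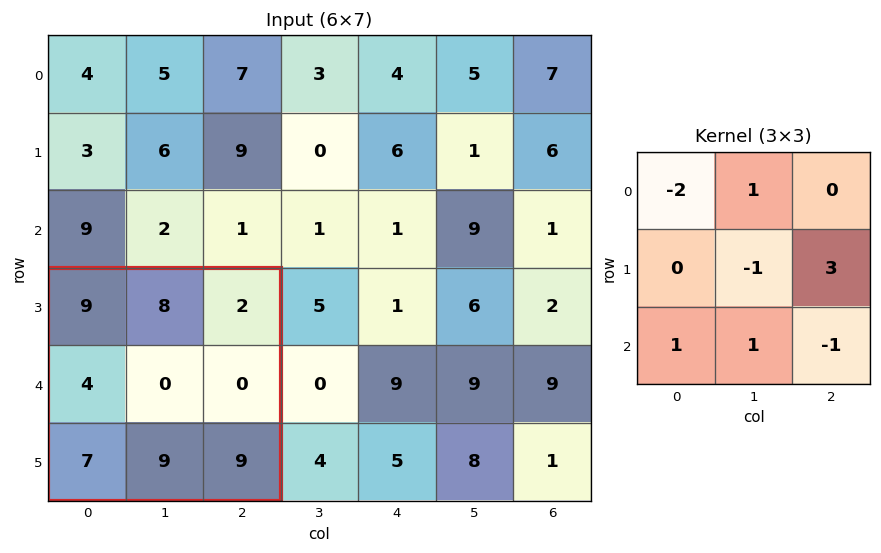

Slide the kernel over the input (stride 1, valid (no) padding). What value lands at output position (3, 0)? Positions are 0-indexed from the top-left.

The receptive field on the input at this output position is [9 8 2 / 4 0 0 / 7 9 9]. Elementwise product with the kernel and sum: 9·-2 + 8·1 + 0·-1 + 0·3 + 7·1 + 9·1 + 9·-1.

-3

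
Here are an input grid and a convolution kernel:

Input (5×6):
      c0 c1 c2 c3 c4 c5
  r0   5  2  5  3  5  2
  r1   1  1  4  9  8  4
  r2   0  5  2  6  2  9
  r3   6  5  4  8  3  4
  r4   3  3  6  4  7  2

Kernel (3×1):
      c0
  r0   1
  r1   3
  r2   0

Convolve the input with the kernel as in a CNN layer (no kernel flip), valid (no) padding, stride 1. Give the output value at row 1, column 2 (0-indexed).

10

The receptive field on the input at this output position is [4 / 2 / 4]. Elementwise product with the kernel and sum: 4·1 + 2·3.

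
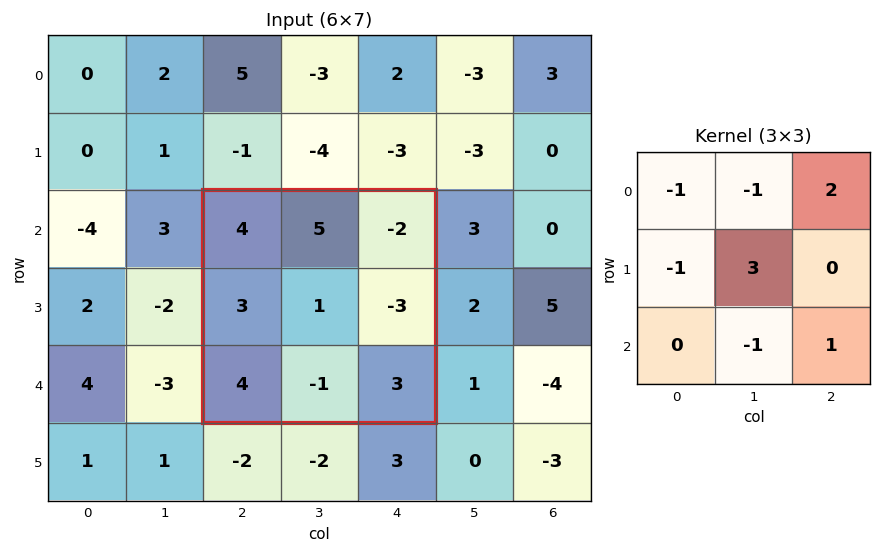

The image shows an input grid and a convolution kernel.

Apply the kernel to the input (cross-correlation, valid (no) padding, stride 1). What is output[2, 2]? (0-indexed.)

The receptive field on the input at this output position is [4 5 -2 / 3 1 -3 / 4 -1 3]. Elementwise product with the kernel and sum: 4·-1 + 5·-1 + -2·2 + 3·-1 + 1·3 + -1·-1 + 3·1.

-9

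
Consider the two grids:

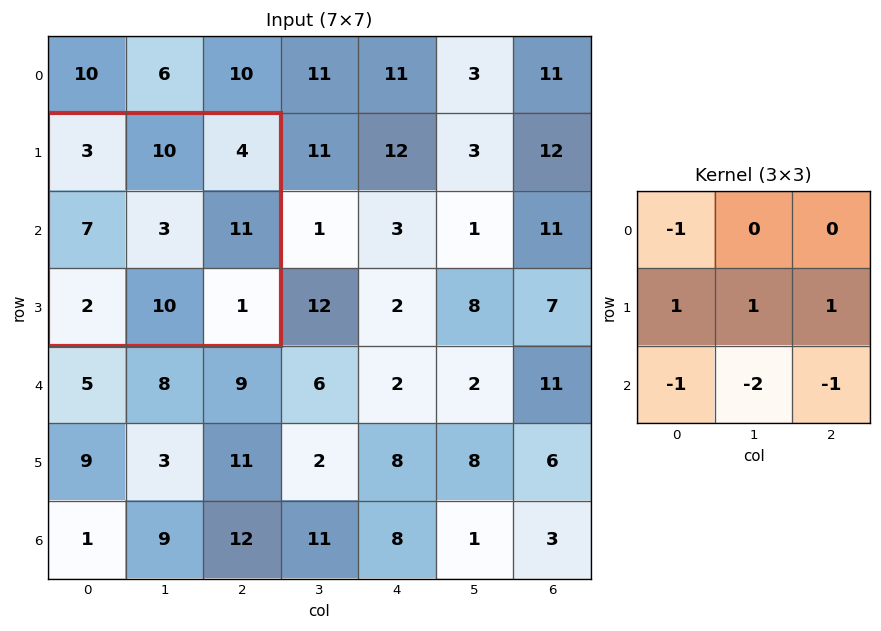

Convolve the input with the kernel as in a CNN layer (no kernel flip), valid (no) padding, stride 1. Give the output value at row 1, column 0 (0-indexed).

The receptive field on the input at this output position is [3 10 4 / 7 3 11 / 2 10 1]. Elementwise product with the kernel and sum: 3·-1 + 7·1 + 3·1 + 11·1 + 2·-1 + 10·-2 + 1·-1.

-5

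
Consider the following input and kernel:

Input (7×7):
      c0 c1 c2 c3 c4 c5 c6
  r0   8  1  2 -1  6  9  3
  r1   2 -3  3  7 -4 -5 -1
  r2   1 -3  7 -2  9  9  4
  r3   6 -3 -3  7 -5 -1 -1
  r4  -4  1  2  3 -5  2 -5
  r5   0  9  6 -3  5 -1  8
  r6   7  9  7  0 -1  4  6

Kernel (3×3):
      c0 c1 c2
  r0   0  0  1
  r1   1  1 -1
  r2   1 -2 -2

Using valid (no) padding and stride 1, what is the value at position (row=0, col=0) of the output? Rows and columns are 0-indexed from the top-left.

The receptive field on the input at this output position is [8 1 2 / 2 -3 3 / 1 -3 7]. Elementwise product with the kernel and sum: 2·1 + 2·1 + -3·1 + 3·-1 + 1·1 + -3·-2 + 7·-2.

-9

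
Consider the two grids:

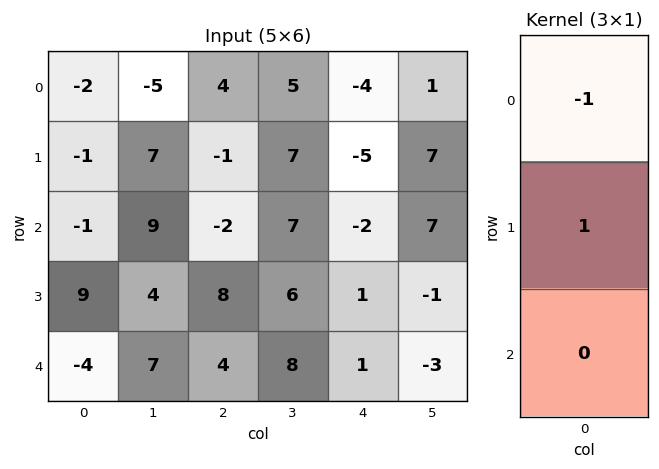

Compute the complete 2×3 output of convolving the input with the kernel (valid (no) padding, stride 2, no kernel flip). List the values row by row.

1 -5 -1
10 10 3

Output[0,0]: The receptive field on the input at this output position is [-2 / -1 / -1]. Elementwise product with the kernel and sum: -2·-1 + -1·1.
Output[0,1]: The receptive field on the input at this output position is [4 / -1 / -2]. Elementwise product with the kernel and sum: 4·-1 + -1·1.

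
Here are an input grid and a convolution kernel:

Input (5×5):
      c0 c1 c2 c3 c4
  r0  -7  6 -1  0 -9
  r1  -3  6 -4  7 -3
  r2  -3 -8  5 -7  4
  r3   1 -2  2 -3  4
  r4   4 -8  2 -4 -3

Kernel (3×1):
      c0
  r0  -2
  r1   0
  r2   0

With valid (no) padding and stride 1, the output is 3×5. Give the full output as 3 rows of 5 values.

Output[0,0]: The receptive field on the input at this output position is [-7 / -3 / -3]. Elementwise product with the kernel and sum: -7·-2.
Output[0,1]: The receptive field on the input at this output position is [6 / 6 / -8]. Elementwise product with the kernel and sum: 6·-2.

14 -12 2 0 18
6 -12 8 -14 6
6 16 -10 14 -8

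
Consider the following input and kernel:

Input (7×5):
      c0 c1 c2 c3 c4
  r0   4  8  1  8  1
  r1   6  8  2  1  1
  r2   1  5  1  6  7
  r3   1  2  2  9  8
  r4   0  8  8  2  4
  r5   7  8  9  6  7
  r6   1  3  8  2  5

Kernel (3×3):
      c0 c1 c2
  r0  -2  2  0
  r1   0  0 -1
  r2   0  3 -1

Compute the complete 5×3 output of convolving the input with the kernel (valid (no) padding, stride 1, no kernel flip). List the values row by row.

20 -18 24
7 -21 10
22 5 4
9 19 21
8 16 -18

Output[0,0]: The receptive field on the input at this output position is [4 8 1 / 6 8 2 / 1 5 1]. Elementwise product with the kernel and sum: 4·-2 + 8·2 + 2·-1 + 5·3 + 1·-1.
Output[0,1]: The receptive field on the input at this output position is [8 1 8 / 8 2 1 / 5 1 6]. Elementwise product with the kernel and sum: 8·-2 + 1·2 + 1·-1 + 1·3 + 6·-1.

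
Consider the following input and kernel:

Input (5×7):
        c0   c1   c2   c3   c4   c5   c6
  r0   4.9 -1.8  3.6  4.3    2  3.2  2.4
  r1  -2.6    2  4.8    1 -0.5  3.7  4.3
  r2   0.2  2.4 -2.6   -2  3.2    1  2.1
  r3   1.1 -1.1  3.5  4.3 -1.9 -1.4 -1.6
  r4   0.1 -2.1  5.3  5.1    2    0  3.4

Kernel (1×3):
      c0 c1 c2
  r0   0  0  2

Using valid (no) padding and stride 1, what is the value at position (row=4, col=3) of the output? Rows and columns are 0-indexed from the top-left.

0

The receptive field on the input at this output position is [5.1 2 0]. Elementwise product with the kernel and sum: 0·2.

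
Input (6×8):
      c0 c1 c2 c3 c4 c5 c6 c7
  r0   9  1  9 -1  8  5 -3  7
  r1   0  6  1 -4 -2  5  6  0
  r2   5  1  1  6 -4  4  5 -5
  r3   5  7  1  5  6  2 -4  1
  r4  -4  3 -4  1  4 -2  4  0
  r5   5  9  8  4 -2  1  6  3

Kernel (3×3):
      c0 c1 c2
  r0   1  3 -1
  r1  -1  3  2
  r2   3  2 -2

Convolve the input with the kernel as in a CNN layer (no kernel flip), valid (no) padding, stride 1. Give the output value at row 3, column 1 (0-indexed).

The receptive field on the input at this output position is [7 1 5 / 3 -4 1 / 9 8 4]. Elementwise product with the kernel and sum: 7·1 + 1·3 + 5·-1 + 3·-1 + -4·3 + 1·2 + 9·3 + 8·2 + 4·-2.

27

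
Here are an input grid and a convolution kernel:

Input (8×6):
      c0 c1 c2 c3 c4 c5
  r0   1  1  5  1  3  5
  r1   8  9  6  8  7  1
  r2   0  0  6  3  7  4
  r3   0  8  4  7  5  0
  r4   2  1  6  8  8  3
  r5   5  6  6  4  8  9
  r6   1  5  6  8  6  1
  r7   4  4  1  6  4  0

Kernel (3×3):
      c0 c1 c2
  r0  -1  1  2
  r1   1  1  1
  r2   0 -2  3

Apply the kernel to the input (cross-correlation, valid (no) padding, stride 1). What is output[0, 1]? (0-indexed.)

The receptive field on the input at this output position is [1 5 1 / 9 6 8 / 0 6 3]. Elementwise product with the kernel and sum: 1·-1 + 5·1 + 1·2 + 9·1 + 6·1 + 8·1 + 6·-2 + 3·3.

26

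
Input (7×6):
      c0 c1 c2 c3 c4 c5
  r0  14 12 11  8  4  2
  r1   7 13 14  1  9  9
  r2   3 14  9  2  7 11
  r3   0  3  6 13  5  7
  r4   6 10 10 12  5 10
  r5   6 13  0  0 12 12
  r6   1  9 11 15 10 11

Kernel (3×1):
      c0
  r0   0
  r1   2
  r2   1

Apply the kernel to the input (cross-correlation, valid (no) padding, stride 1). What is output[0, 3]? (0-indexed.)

The receptive field on the input at this output position is [8 / 1 / 2]. Elementwise product with the kernel and sum: 1·2 + 2·1.

4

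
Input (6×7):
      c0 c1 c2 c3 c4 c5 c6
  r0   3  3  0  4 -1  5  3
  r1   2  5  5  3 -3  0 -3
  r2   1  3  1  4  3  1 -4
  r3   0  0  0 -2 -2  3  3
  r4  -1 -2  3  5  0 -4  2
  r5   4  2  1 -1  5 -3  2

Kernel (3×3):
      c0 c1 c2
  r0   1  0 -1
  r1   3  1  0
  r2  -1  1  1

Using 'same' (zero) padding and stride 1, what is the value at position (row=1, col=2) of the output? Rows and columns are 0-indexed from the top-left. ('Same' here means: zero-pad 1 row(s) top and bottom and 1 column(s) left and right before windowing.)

21

The receptive field on the zero-padded input at this output position is [3 0 4 / 5 5 3 / 3 1 4]. Elementwise product with the kernel and sum: 3·1 + 4·-1 + 5·3 + 5·1 + 3·-1 + 1·1 + 4·1.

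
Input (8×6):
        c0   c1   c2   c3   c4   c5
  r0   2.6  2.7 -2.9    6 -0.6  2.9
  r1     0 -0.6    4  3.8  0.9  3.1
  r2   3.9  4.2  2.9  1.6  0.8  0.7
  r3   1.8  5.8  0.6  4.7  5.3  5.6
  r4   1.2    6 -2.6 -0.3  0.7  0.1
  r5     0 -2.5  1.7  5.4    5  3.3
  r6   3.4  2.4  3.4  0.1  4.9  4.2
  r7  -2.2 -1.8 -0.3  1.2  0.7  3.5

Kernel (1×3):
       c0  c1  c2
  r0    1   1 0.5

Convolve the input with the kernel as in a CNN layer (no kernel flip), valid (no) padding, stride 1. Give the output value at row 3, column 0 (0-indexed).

The receptive field on the input at this output position is [1.8 5.8 0.6]. Elementwise product with the kernel and sum: 1.8·1 + 5.8·1 + 0.6·0.5.

7.9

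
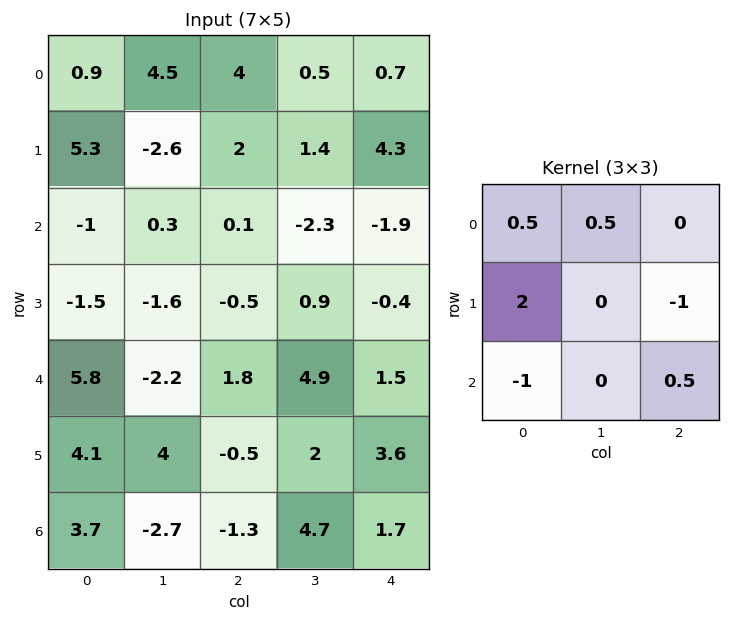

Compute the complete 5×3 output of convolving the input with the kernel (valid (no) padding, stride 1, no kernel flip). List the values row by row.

12.35 -3.8 0.9
0.5 4.65 4.1
-7.75 0.75 -2.75
3.9 -13.35 4.6
6.15 10.85 0.9

Output[0,0]: The receptive field on the input at this output position is [0.9 4.5 4 / 5.3 -2.6 2 / -1 0.3 0.1]. Elementwise product with the kernel and sum: 0.9·0.5 + 4.5·0.5 + 5.3·2 + 2·-1 + -1·-1 + 0.1·0.5.
Output[0,1]: The receptive field on the input at this output position is [4.5 4 0.5 / -2.6 2 1.4 / 0.3 0.1 -2.3]. Elementwise product with the kernel and sum: 4.5·0.5 + 4·0.5 + -2.6·2 + 1.4·-1 + 0.3·-1 + -2.3·0.5.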